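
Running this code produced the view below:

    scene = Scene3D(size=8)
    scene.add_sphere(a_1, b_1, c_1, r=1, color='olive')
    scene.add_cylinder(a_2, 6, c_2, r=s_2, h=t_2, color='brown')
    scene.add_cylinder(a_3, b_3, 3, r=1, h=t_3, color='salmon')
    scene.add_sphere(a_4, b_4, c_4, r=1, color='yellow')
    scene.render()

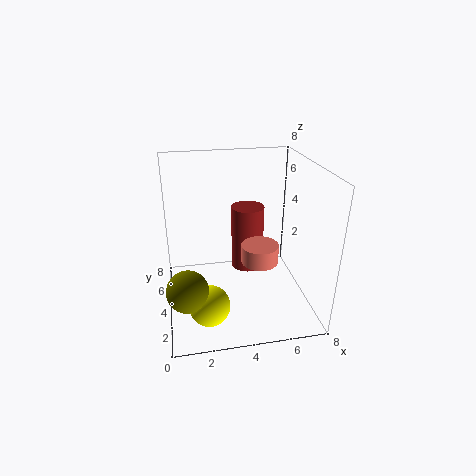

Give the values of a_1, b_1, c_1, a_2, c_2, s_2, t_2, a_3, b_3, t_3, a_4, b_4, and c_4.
a_1 = 1, b_1 = 1, c_1 = 3, a_2 = 5, c_2 = 1, s_2 = 1, t_2 = 4, a_3 = 5, b_3 = 3, t_3 = 1, a_4 = 2, b_4 = 1, c_4 = 2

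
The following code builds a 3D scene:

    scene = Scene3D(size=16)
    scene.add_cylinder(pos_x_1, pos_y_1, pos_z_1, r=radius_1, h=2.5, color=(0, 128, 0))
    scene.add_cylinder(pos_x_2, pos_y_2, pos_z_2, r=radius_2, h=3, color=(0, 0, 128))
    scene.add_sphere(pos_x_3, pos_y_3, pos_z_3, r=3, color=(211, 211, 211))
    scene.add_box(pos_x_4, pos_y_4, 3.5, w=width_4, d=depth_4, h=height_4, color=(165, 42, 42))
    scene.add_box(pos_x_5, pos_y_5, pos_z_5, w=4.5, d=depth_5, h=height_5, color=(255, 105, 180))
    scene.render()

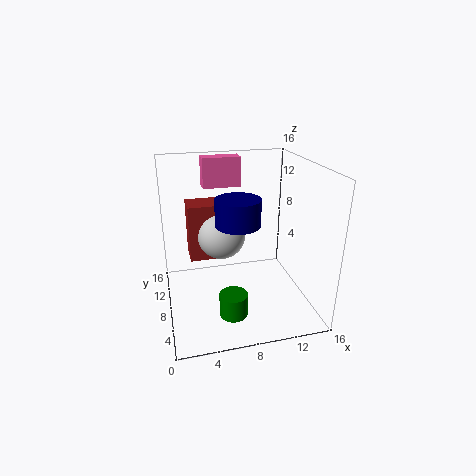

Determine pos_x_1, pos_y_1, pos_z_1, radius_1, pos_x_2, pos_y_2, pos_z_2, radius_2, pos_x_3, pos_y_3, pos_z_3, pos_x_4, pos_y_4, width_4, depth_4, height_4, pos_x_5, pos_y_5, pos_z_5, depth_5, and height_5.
pos_x_1 = 6.5, pos_y_1 = 4, pos_z_1 = 1, radius_1 = 1.5, pos_x_2 = 8, pos_y_2 = 8, pos_z_2 = 9.5, radius_2 = 2.5, pos_x_3 = 7, pos_y_3 = 12.5, pos_z_3 = 6.5, pos_x_4 = 3, pos_y_4 = 12, width_4 = 5, depth_4 = 3.5, height_4 = 7, pos_x_5 = 5, pos_y_5 = 12.5, pos_z_5 = 12.5, depth_5 = 2, height_5 = 3.5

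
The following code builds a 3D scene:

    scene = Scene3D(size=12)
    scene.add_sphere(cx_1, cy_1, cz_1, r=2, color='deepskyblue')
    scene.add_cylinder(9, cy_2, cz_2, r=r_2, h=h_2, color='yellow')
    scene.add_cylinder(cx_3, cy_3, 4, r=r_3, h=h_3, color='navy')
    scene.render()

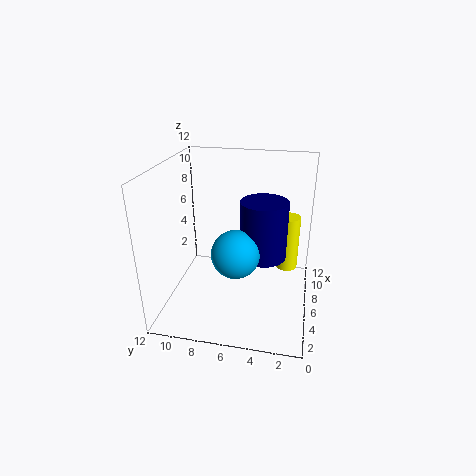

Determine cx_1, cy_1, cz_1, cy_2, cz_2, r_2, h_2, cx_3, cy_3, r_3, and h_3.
cx_1 = 5; cy_1 = 6; cz_1 = 5; cy_2 = 2; cz_2 = 2; r_2 = 1; h_2 = 5; cx_3 = 7; cy_3 = 4; r_3 = 2; h_3 = 5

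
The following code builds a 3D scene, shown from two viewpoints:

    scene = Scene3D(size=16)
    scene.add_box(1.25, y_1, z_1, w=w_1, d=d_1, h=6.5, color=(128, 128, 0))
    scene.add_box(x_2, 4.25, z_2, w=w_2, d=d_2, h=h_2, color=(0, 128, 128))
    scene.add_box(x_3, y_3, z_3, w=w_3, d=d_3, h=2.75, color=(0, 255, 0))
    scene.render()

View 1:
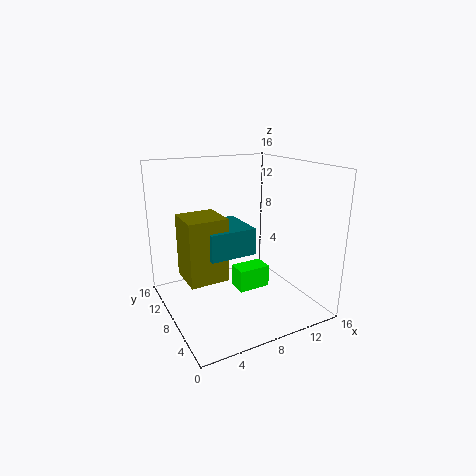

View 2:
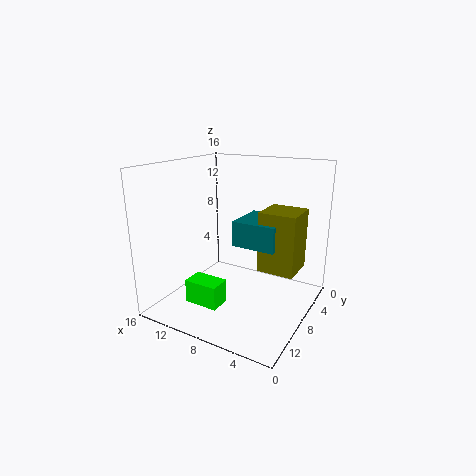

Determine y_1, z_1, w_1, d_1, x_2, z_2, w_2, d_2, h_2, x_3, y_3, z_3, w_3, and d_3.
y_1 = 4.75; z_1 = 5; w_1 = 4; d_1 = 4; x_2 = 3.25; z_2 = 7.5; w_2 = 4.75; d_2 = 5; h_2 = 2.75; x_3 = 9; y_3 = 9; z_3 = 0.25; w_3 = 4; d_3 = 2.5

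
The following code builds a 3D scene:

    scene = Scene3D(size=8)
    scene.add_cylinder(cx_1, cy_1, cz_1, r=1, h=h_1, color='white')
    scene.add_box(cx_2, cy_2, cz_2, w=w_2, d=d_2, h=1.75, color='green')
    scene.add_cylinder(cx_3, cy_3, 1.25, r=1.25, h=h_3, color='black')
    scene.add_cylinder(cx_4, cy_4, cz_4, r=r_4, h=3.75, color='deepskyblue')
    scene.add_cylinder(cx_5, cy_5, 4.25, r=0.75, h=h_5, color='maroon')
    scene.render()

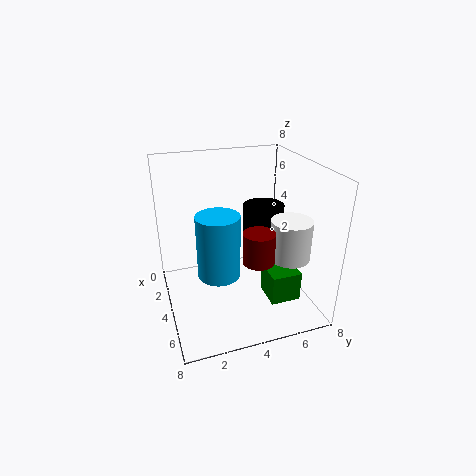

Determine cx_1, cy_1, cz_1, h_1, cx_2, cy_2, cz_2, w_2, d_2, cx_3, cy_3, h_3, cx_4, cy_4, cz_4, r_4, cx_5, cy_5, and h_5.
cx_1 = 6.75, cy_1 = 5.75, cz_1 = 4, h_1 = 2, cx_2 = 4, cy_2 = 5.5, cz_2 = 0.25, w_2 = 1.75, d_2 = 1.75, cx_3 = 2.25, cy_3 = 6.25, h_3 = 3.75, cx_4 = 3.5, cy_4 = 3, cz_4 = 1.5, r_4 = 1.25, cx_5 = 7, cy_5 = 4, h_5 = 1.5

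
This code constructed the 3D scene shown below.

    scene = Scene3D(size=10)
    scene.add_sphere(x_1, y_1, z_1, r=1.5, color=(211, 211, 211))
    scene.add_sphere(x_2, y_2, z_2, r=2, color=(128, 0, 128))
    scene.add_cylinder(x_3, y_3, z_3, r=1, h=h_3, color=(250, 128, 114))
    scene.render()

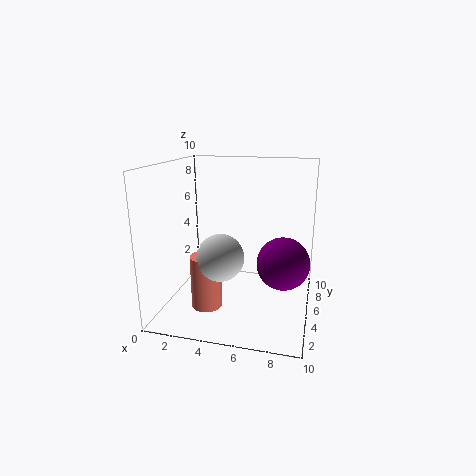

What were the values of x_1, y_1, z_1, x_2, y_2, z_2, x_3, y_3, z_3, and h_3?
x_1 = 4.5; y_1 = 2.5; z_1 = 4.5; x_2 = 8; y_2 = 7; z_2 = 2.5; x_3 = 3.5; y_3 = 2.5; z_3 = 1; h_3 = 3.5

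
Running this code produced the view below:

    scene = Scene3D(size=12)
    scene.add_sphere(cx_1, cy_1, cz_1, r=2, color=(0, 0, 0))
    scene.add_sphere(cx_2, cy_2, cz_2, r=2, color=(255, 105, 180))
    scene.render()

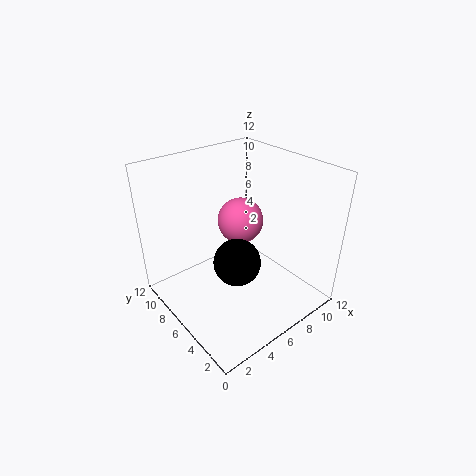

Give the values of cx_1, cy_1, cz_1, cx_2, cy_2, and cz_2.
cx_1 = 5.5
cy_1 = 5.5
cz_1 = 4
cx_2 = 7.5
cy_2 = 7.5
cz_2 = 6.5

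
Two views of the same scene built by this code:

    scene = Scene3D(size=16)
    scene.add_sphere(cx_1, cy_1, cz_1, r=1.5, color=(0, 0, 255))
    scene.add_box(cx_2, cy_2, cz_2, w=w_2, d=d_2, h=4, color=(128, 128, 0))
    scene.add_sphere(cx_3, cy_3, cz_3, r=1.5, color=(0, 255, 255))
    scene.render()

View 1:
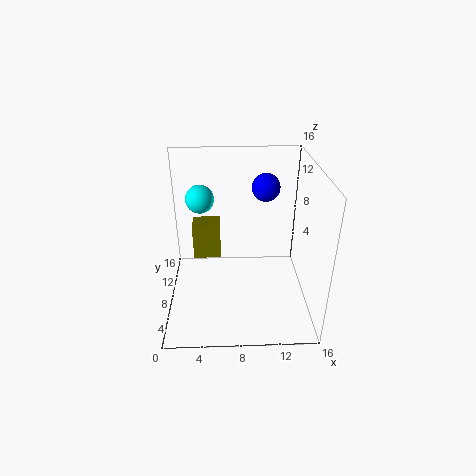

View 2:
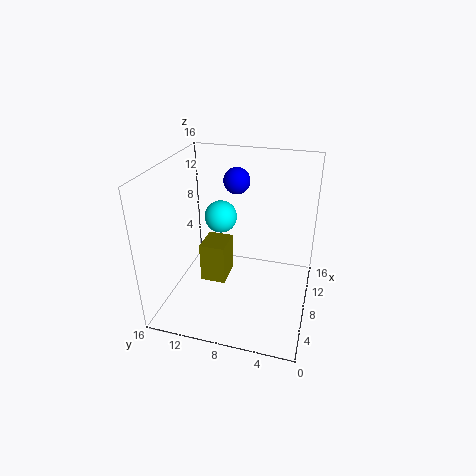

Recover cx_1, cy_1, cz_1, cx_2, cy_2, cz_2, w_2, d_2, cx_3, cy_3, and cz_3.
cx_1 = 11
cy_1 = 9
cz_1 = 13.5
cx_2 = 3
cy_2 = 8
cz_2 = 5.5
w_2 = 3
d_2 = 2.5
cx_3 = 4
cy_3 = 8.5
cz_3 = 12.5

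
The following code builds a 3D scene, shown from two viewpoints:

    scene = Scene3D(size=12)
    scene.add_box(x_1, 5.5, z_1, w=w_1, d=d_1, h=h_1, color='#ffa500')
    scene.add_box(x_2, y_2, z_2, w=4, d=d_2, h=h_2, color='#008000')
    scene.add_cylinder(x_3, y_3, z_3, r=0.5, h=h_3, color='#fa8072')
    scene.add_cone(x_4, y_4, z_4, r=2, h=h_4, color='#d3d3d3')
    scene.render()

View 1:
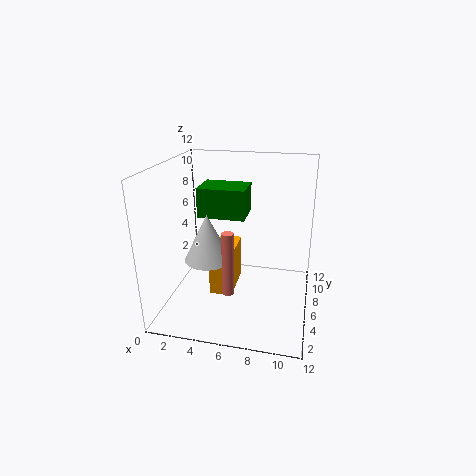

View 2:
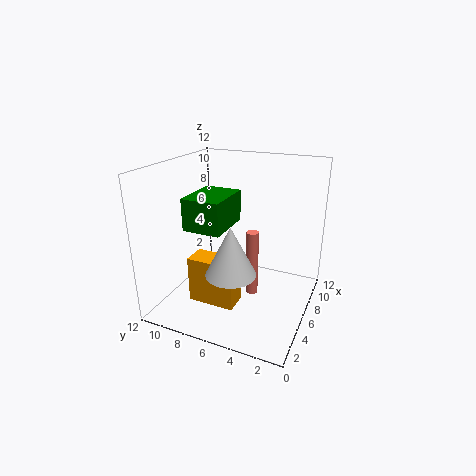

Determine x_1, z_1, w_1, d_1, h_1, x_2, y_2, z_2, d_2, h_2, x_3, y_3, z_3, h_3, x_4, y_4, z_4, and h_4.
x_1 = 3.5, z_1 = 0.5, w_1 = 2, d_1 = 4, h_1 = 4, x_2 = 2.5, y_2 = 6, z_2 = 7.5, d_2 = 3, h_2 = 2.5, x_3 = 5.5, y_3 = 4.5, z_3 = 1.5, h_3 = 5.5, x_4 = 3.5, y_4 = 5.5, z_4 = 4, h_4 = 4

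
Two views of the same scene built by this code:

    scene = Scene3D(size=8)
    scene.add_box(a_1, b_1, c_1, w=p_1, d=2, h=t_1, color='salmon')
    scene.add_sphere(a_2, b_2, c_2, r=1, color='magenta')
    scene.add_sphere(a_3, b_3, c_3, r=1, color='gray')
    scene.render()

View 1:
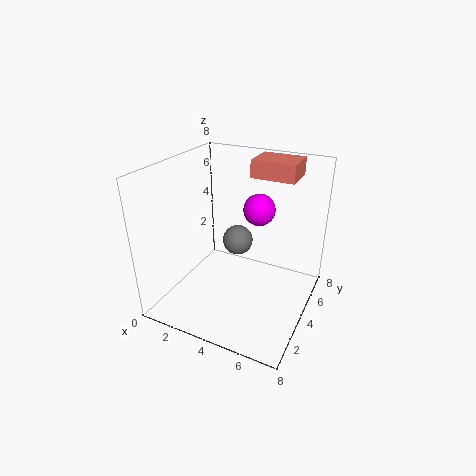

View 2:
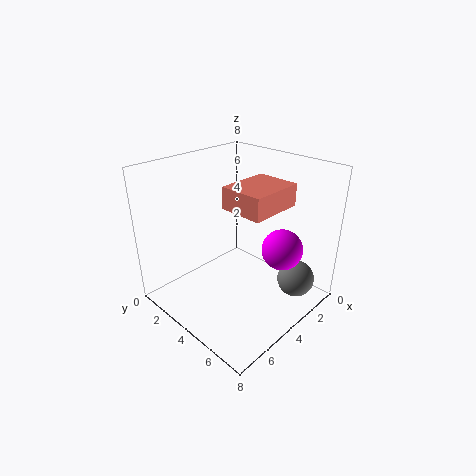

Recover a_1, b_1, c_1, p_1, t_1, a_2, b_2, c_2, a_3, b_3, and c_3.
a_1 = 4; b_1 = 5.5; c_1 = 7; p_1 = 2.5; t_1 = 1; a_2 = 4; b_2 = 7; c_2 = 4.5; a_3 = 2.5; b_3 = 7; c_3 = 2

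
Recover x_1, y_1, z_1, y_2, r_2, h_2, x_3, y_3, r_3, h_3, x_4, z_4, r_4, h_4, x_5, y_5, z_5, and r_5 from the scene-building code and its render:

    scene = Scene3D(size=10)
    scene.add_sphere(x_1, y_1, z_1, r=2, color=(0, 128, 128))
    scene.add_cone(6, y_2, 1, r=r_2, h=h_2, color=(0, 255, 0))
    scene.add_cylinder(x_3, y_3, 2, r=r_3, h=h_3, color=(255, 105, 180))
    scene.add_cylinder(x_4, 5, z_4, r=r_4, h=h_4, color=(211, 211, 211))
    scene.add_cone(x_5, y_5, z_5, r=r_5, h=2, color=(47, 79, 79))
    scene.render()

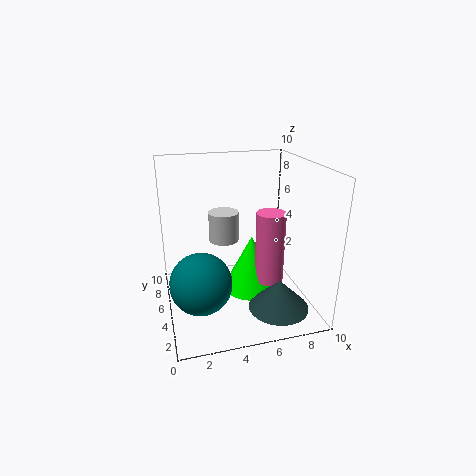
x_1 = 2, y_1 = 3, z_1 = 3, y_2 = 5, r_2 = 2, h_2 = 4, x_3 = 7, y_3 = 4, r_3 = 1, h_3 = 5, x_4 = 4, z_4 = 5, r_4 = 1, h_4 = 2, x_5 = 7, y_5 = 2, z_5 = 1, r_5 = 2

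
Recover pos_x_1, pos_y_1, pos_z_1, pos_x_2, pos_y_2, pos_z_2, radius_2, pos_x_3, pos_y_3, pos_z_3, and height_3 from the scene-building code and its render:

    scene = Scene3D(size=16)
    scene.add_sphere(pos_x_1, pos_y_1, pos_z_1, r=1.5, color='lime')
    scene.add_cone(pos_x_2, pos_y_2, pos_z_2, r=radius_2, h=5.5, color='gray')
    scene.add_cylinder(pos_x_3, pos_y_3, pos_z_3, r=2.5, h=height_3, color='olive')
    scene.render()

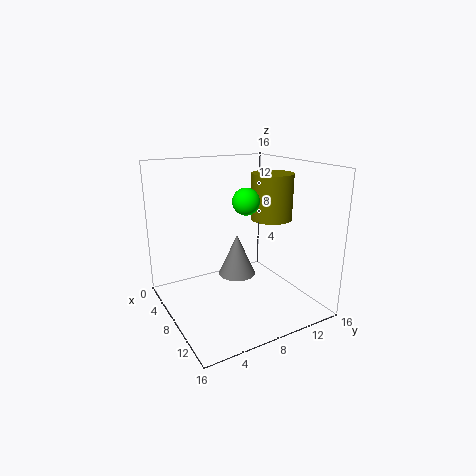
pos_x_1 = 8
pos_y_1 = 9
pos_z_1 = 12
pos_x_2 = 2.5
pos_y_2 = 11
pos_z_2 = 0.5
radius_2 = 2.5
pos_x_3 = 6.5
pos_y_3 = 13.5
pos_z_3 = 9
height_3 = 5.5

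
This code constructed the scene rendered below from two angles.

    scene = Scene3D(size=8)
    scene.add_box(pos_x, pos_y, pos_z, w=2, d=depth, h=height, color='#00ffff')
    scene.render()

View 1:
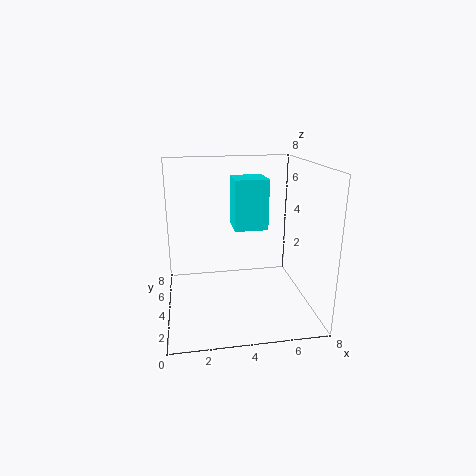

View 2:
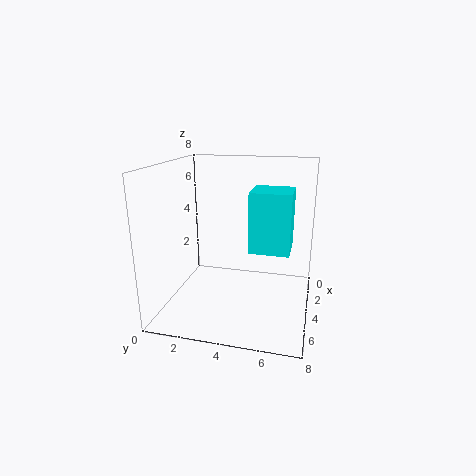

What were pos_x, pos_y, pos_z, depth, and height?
pos_x = 4, pos_y = 5, pos_z = 4, depth = 2, height = 3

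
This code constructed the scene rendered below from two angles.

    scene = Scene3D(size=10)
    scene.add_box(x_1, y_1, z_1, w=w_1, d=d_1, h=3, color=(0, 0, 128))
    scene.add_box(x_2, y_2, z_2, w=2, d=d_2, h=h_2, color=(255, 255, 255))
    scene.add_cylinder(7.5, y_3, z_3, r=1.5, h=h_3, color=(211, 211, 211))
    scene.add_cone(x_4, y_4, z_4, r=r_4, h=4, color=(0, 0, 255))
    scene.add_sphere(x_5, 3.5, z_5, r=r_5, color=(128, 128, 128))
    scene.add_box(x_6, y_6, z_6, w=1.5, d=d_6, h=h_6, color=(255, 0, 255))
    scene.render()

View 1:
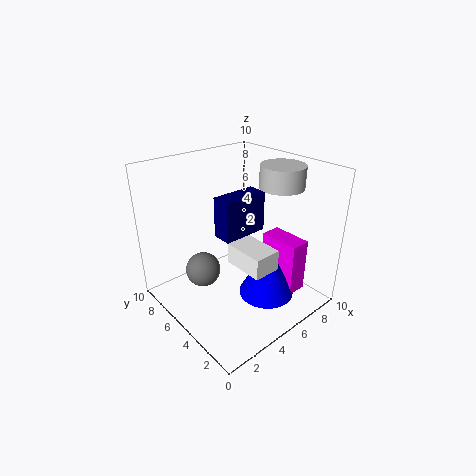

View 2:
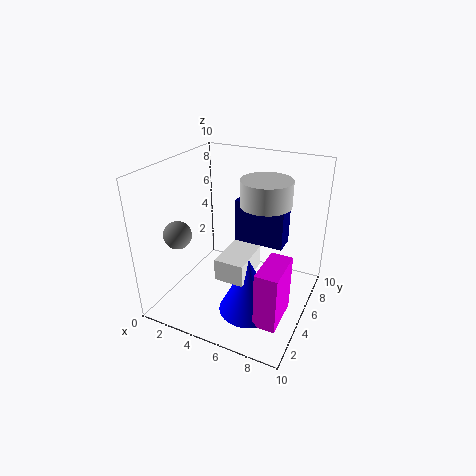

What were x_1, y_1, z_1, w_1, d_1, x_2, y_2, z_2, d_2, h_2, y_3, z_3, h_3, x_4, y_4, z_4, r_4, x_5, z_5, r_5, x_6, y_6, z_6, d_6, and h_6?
x_1 = 4.5; y_1 = 5.5; z_1 = 4.5; w_1 = 3.5; d_1 = 1.5; x_2 = 4.5; y_2 = 2.5; z_2 = 3; d_2 = 3; h_2 = 1.5; y_3 = 3.5; z_3 = 8.5; h_3 = 1.5; x_4 = 6.5; y_4 = 3.5; z_4 = 0.5; r_4 = 2; x_5 = 1; z_5 = 5; r_5 = 1; x_6 = 7.5; y_6 = 2; z_6 = 0.5; d_6 = 3; h_6 = 4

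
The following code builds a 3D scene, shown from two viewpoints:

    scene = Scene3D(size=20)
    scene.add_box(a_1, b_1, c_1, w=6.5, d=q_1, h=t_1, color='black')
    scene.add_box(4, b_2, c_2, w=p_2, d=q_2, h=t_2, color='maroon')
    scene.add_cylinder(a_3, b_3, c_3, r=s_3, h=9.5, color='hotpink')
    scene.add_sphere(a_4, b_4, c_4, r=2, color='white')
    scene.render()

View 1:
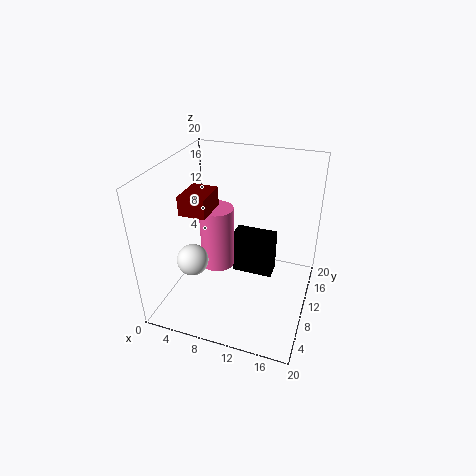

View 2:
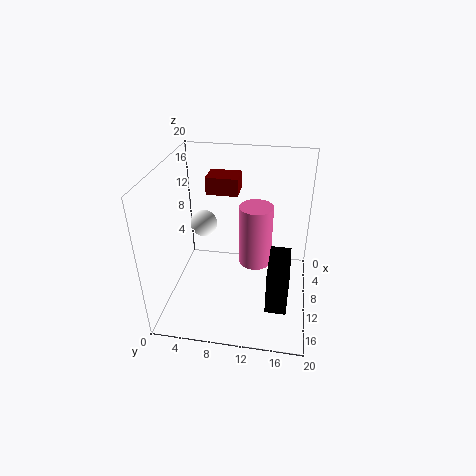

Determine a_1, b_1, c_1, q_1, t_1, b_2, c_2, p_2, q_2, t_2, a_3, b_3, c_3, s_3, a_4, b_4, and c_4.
a_1 = 7.5; b_1 = 14.5; c_1 = 0.5; q_1 = 3; t_1 = 7; b_2 = 5; c_2 = 15; p_2 = 3.5; q_2 = 4.5; t_2 = 2.5; a_3 = 6; b_3 = 12; c_3 = 3.5; s_3 = 2.5; a_4 = 6; b_4 = 4; c_4 = 9.5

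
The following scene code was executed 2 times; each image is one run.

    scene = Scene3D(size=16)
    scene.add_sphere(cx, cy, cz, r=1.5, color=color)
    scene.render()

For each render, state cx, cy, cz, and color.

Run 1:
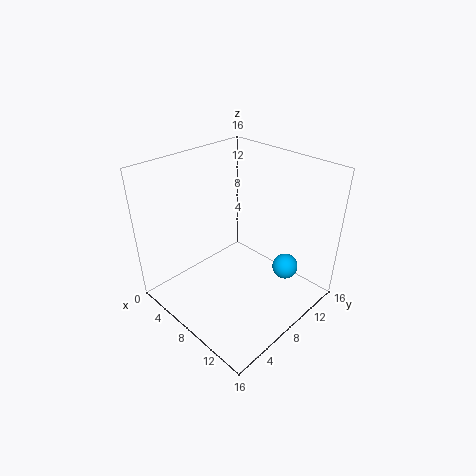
cx = 11.5; cy = 12.5; cz = 3.5; color = 'deepskyblue'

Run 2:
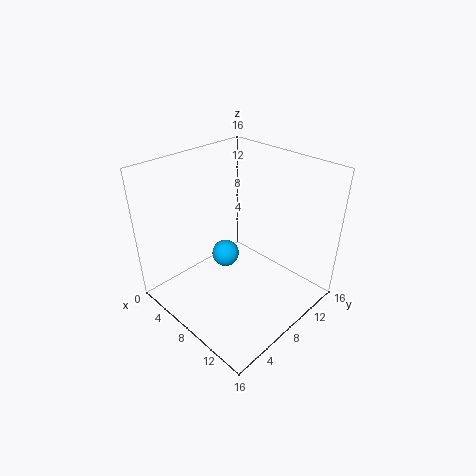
cx = 7; cy = 7; cz = 6; color = 'deepskyblue'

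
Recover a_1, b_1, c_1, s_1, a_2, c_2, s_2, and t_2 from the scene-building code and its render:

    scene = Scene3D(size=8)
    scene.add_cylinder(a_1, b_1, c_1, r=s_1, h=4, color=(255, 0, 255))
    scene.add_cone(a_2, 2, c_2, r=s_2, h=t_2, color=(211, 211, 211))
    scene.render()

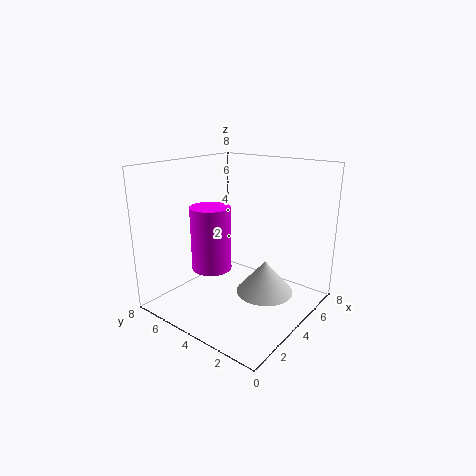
a_1 = 4.5; b_1 = 6.5; c_1 = 1.25; s_1 = 1.25; a_2 = 3.75; c_2 = 1.5; s_2 = 1.5; t_2 = 1.75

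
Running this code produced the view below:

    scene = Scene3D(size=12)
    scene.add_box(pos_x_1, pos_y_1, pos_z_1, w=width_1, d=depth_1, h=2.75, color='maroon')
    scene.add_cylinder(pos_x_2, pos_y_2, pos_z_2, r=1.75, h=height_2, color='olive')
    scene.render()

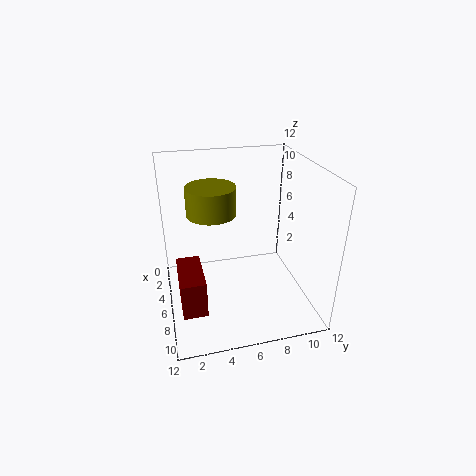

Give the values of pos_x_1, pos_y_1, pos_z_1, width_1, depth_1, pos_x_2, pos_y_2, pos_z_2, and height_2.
pos_x_1 = 7.5, pos_y_1 = 0.75, pos_z_1 = 3, width_1 = 3.75, depth_1 = 1.75, pos_x_2 = 8.25, pos_y_2 = 3.5, pos_z_2 = 9.5, height_2 = 2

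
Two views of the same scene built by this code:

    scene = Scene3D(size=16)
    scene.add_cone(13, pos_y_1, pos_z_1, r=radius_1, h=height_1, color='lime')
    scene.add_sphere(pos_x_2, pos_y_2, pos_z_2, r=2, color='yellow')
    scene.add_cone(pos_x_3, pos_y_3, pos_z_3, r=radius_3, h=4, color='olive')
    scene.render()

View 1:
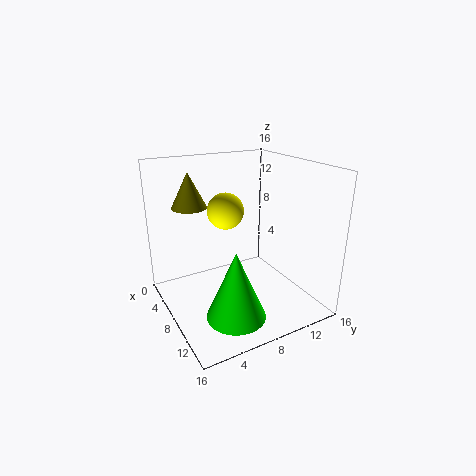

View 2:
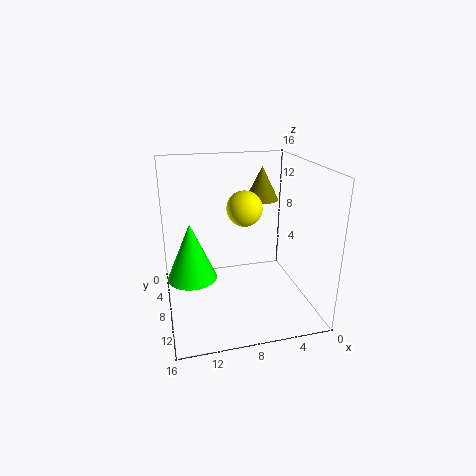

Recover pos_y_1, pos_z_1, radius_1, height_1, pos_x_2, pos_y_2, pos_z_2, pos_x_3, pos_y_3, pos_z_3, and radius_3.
pos_y_1 = 5
pos_z_1 = 2
radius_1 = 3
height_1 = 7
pos_x_2 = 7
pos_y_2 = 7
pos_z_2 = 11
pos_x_3 = 4
pos_y_3 = 4
pos_z_3 = 11
radius_3 = 2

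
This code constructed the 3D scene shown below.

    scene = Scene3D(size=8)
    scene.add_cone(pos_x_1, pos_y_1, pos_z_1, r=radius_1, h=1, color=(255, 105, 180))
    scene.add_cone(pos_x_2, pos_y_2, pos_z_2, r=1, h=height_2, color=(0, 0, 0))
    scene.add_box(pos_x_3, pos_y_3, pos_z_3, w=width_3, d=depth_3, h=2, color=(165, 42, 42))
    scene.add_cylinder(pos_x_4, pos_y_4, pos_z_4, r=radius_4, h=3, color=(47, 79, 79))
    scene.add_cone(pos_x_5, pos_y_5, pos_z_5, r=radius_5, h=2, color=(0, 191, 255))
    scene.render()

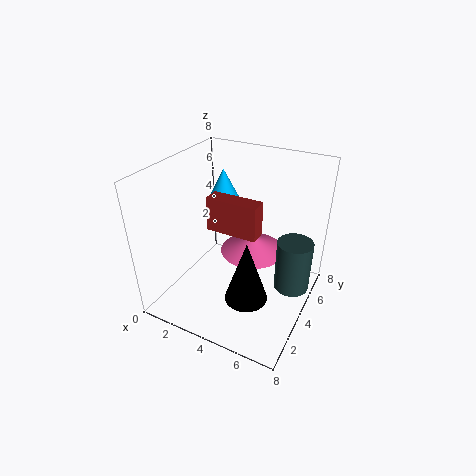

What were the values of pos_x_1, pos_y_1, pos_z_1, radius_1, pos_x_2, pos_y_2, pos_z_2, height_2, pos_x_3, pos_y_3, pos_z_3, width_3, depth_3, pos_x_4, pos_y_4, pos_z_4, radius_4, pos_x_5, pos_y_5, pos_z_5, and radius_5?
pos_x_1 = 4, pos_y_1 = 6, pos_z_1 = 2, radius_1 = 2, pos_x_2 = 6, pos_y_2 = 1, pos_z_2 = 3, height_2 = 3, pos_x_3 = 2, pos_y_3 = 4, pos_z_3 = 4, width_3 = 3, depth_3 = 1, pos_x_4 = 7, pos_y_4 = 5, pos_z_4 = 1, radius_4 = 1, pos_x_5 = 2, pos_y_5 = 6, pos_z_5 = 5, radius_5 = 1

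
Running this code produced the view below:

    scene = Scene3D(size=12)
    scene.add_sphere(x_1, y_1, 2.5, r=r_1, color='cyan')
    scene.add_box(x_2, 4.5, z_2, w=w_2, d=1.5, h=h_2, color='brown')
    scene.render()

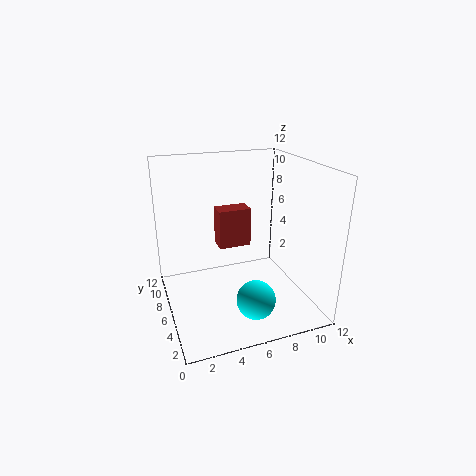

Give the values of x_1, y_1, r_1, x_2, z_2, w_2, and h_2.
x_1 = 6
y_1 = 2
r_1 = 1.5
x_2 = 4
z_2 = 6
w_2 = 2.5
h_2 = 3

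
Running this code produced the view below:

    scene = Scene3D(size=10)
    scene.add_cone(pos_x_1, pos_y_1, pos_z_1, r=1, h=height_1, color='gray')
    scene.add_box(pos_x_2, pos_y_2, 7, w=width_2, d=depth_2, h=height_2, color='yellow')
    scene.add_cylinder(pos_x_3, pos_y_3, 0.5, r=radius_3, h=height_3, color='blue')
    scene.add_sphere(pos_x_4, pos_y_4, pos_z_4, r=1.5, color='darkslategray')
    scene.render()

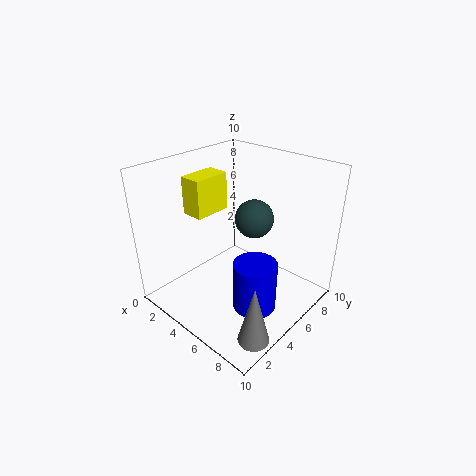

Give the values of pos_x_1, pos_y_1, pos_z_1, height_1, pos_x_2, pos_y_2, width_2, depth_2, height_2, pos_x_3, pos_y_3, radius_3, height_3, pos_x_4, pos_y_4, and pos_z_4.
pos_x_1 = 9, pos_y_1 = 2, pos_z_1 = 0.5, height_1 = 4, pos_x_2 = 2.5, pos_y_2 = 2.5, width_2 = 1.5, depth_2 = 2.5, height_2 = 2.5, pos_x_3 = 7, pos_y_3 = 4.5, radius_3 = 1.5, height_3 = 3.5, pos_x_4 = 4, pos_y_4 = 8, pos_z_4 = 5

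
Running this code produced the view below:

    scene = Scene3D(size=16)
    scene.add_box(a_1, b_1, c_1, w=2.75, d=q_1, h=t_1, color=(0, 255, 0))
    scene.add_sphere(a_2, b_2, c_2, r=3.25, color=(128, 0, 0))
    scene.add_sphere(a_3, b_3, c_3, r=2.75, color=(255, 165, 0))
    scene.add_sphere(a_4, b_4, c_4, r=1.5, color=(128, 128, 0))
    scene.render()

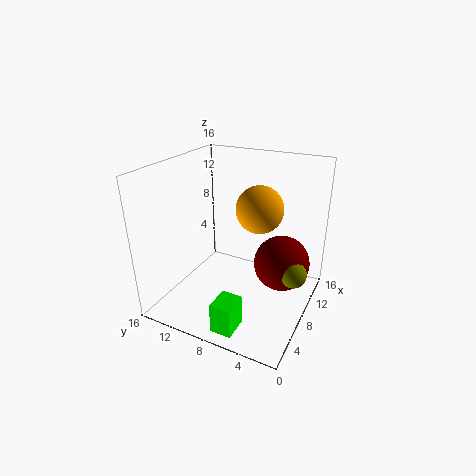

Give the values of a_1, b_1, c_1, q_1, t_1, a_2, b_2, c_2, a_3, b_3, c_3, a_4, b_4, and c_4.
a_1 = 0.75
b_1 = 5.25
c_1 = 0.75
q_1 = 2.25
t_1 = 3.25
a_2 = 11
b_2 = 3.75
c_2 = 4.25
a_3 = 11
b_3 = 6.75
c_3 = 10.5
a_4 = 9.25
b_4 = 1.75
c_4 = 4.25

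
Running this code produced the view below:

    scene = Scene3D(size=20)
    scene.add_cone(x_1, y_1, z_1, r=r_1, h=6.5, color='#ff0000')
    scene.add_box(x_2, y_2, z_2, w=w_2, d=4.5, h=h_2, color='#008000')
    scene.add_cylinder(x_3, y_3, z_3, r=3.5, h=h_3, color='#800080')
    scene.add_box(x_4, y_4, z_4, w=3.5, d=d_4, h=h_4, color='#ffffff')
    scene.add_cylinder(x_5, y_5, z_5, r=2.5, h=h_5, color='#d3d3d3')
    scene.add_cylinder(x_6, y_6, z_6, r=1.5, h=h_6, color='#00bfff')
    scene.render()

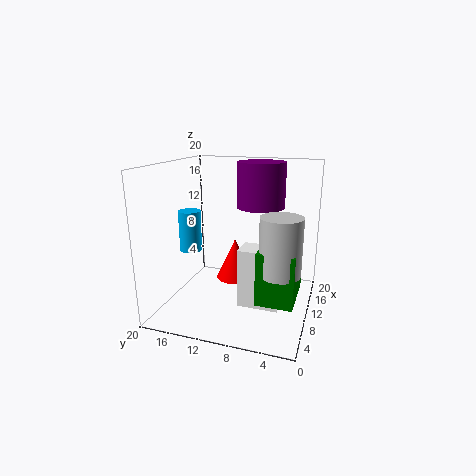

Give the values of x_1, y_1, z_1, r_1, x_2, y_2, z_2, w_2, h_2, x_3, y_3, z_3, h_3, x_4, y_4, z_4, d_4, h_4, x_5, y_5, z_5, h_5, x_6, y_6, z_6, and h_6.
x_1 = 16, y_1 = 12.5, z_1 = 1, r_1 = 3, x_2 = 2.5, y_2 = 1, z_2 = 4.5, w_2 = 7, h_2 = 6.5, x_3 = 14.5, y_3 = 8, z_3 = 13.5, h_3 = 6.5, x_4 = 6.5, y_4 = 3.5, z_4 = 1.5, d_4 = 5.5, h_4 = 8, x_5 = 4.5, y_5 = 3, z_5 = 8, h_5 = 7, x_6 = 7.5, y_6 = 16, z_6 = 8.5, h_6 = 5.5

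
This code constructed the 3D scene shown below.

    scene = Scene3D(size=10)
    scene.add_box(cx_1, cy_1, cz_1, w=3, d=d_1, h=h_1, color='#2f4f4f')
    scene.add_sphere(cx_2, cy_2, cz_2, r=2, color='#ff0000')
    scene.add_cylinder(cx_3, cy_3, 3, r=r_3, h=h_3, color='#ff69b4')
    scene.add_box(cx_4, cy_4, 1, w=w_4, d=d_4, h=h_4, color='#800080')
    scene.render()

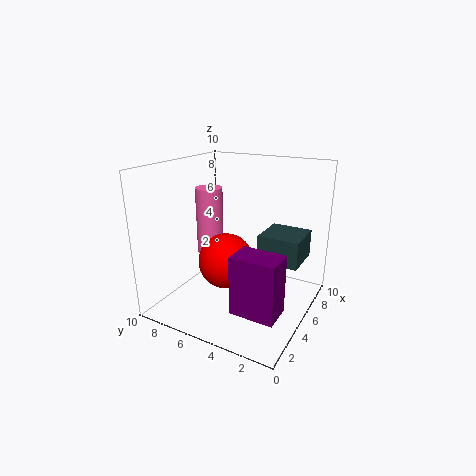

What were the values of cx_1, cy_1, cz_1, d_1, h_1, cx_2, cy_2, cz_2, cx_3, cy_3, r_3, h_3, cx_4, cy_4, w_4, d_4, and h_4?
cx_1 = 6, cy_1 = 1, cz_1 = 3, d_1 = 3, h_1 = 2, cx_2 = 5, cy_2 = 6, cz_2 = 3, cx_3 = 6, cy_3 = 8, r_3 = 1, h_3 = 5, cx_4 = 2, cy_4 = 1, w_4 = 2, d_4 = 3, h_4 = 4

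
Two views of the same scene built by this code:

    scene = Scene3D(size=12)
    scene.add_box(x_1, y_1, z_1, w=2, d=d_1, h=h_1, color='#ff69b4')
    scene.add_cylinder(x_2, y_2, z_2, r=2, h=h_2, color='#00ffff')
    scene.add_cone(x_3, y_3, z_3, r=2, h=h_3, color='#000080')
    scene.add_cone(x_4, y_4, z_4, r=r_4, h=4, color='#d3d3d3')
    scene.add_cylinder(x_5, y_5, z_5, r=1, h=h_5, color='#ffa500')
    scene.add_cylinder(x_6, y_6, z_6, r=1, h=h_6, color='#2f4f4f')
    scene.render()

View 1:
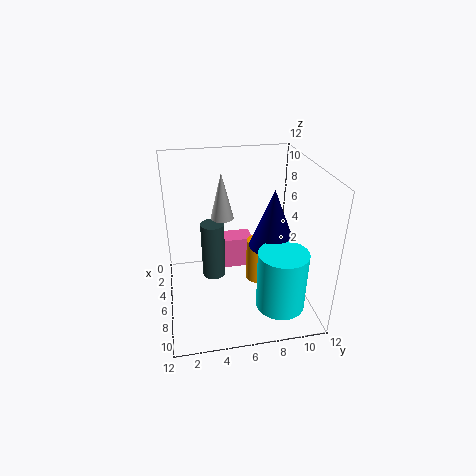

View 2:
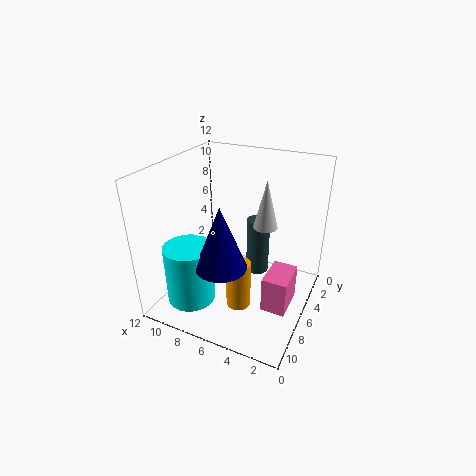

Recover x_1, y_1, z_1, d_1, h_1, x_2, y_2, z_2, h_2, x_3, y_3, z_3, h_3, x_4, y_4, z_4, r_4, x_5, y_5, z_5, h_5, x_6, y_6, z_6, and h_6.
x_1 = 1, y_1 = 5, z_1 = 1, d_1 = 3, h_1 = 3, x_2 = 9, y_2 = 9, z_2 = 1, h_2 = 5, x_3 = 6, y_3 = 9, z_3 = 5, h_3 = 5, x_4 = 4, y_4 = 5, z_4 = 7, r_4 = 1, x_5 = 5, y_5 = 8, z_5 = 1, h_5 = 4, x_6 = 5, y_6 = 4, z_6 = 2, h_6 = 5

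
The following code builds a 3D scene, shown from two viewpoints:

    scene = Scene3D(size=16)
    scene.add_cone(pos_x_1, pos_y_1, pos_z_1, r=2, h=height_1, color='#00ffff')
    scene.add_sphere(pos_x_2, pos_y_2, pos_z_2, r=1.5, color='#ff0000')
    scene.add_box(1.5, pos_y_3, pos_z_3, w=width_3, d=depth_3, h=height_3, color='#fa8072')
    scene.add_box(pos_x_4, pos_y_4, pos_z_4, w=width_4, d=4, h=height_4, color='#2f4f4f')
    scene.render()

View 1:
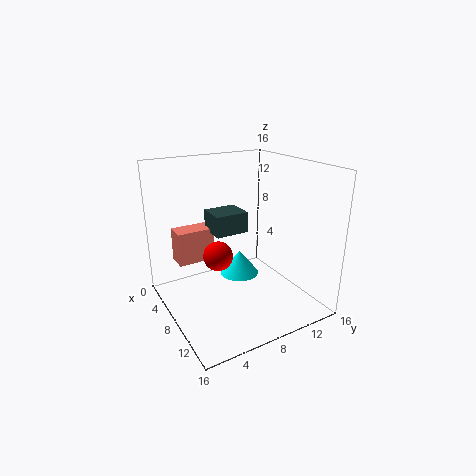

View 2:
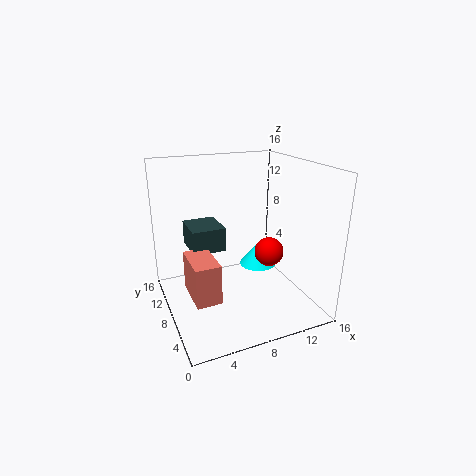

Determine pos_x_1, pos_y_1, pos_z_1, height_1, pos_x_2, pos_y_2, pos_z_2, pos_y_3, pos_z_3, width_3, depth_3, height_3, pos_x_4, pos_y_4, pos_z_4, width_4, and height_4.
pos_x_1 = 10
pos_y_1 = 7
pos_z_1 = 5
height_1 = 2.5
pos_x_2 = 10
pos_y_2 = 4.5
pos_z_2 = 7.5
pos_y_3 = 2.5
pos_z_3 = 4
width_3 = 2.5
depth_3 = 4.5
height_3 = 4
pos_x_4 = 2.5
pos_y_4 = 6.5
pos_z_4 = 7.5
width_4 = 3.5
height_4 = 2.5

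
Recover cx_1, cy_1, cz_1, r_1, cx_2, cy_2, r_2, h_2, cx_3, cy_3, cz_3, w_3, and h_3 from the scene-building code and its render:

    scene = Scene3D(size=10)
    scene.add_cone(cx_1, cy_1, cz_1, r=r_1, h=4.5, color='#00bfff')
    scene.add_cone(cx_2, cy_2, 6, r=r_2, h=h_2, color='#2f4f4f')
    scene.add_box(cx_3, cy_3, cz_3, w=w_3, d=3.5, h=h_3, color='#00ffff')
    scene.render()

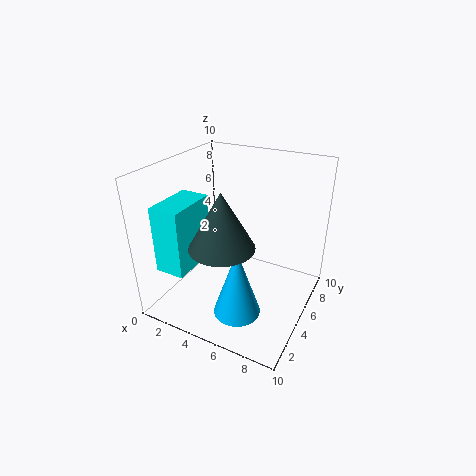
cx_1 = 6.5, cy_1 = 2, cz_1 = 1.5, r_1 = 1.5, cx_2 = 5.5, cy_2 = 2, r_2 = 2, h_2 = 3.5, cx_3 = 1, cy_3 = 1, cz_3 = 3.5, w_3 = 2, h_3 = 4.5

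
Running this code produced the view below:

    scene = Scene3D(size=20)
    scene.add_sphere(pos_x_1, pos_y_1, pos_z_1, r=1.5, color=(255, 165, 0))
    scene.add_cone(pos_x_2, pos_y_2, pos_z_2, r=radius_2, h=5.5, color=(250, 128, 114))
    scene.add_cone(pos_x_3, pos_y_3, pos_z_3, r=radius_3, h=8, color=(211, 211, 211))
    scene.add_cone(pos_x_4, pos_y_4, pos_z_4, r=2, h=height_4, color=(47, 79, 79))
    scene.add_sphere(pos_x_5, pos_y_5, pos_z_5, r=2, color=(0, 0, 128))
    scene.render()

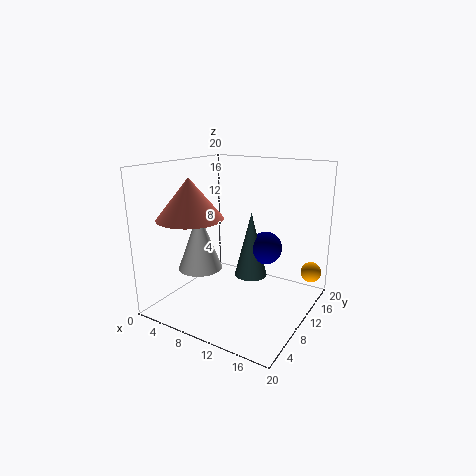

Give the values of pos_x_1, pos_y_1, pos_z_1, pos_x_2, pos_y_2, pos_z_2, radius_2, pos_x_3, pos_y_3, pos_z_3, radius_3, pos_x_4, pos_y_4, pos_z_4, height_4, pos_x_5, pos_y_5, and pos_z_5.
pos_x_1 = 18.5
pos_y_1 = 17
pos_z_1 = 4
pos_x_2 = 5
pos_y_2 = 6
pos_z_2 = 13
radius_2 = 4.5
pos_x_3 = 6
pos_y_3 = 6.5
pos_z_3 = 6
radius_3 = 3
pos_x_4 = 14
pos_y_4 = 6.5
pos_z_4 = 7
height_4 = 8
pos_x_5 = 15.5
pos_y_5 = 7.5
pos_z_5 = 10.5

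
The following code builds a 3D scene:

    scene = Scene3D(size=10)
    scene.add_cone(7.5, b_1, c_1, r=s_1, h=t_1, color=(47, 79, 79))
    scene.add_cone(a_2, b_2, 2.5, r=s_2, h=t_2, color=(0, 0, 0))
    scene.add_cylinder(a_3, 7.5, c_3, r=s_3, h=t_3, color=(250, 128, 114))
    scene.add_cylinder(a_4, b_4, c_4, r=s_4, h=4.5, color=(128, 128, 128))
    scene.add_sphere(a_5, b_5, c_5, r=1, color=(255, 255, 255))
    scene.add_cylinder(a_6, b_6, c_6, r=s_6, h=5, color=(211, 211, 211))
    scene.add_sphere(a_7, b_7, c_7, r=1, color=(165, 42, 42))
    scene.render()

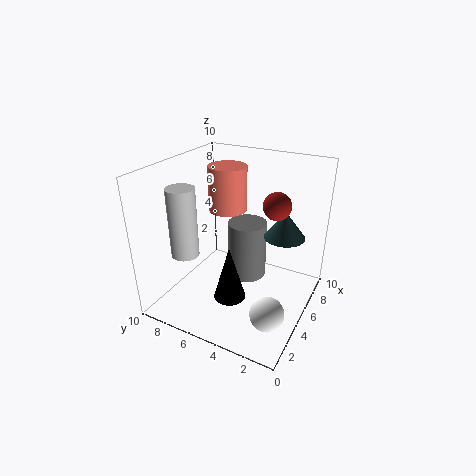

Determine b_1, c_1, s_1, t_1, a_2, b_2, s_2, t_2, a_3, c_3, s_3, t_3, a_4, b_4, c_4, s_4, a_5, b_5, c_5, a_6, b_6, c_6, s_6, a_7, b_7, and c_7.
b_1 = 2.5; c_1 = 4.5; s_1 = 1.5; t_1 = 2; a_2 = 2; b_2 = 4; s_2 = 1; t_2 = 3.5; a_3 = 8; c_3 = 5.5; s_3 = 1.5; t_3 = 3.5; a_4 = 7.5; b_4 = 5.5; c_4 = 0.5; s_4 = 1.5; a_5 = 1; b_5 = 1; c_5 = 3; a_6 = 3.5; b_6 = 8.5; c_6 = 3.5; s_6 = 1; a_7 = 7; b_7 = 3; c_7 = 7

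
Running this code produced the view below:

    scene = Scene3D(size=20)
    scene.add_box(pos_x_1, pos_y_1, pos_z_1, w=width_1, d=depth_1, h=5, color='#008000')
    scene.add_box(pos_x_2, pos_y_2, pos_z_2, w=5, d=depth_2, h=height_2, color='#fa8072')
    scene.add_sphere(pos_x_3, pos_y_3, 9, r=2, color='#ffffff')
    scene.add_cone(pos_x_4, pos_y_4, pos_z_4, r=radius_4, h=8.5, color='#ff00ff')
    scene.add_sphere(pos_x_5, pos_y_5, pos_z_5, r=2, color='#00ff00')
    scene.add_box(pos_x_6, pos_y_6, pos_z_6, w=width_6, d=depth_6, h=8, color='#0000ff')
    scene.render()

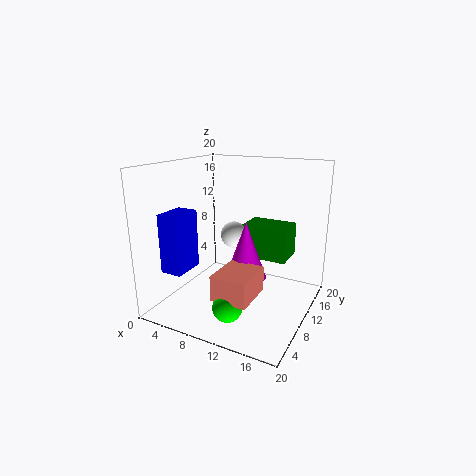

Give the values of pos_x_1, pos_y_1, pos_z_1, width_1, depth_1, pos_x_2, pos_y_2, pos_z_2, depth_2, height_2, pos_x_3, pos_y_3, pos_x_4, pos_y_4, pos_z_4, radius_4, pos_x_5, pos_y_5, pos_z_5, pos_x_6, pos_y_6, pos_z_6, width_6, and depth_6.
pos_x_1 = 8.5; pos_y_1 = 14; pos_z_1 = 5.5; width_1 = 7; depth_1 = 5; pos_x_2 = 9; pos_y_2 = 4; pos_z_2 = 3; depth_2 = 6; height_2 = 3.5; pos_x_3 = 7.5; pos_y_3 = 13.5; pos_x_4 = 10.5; pos_y_4 = 11.5; pos_z_4 = 3.5; radius_4 = 3; pos_x_5 = 11; pos_y_5 = 5; pos_z_5 = 2; pos_x_6 = 2; pos_y_6 = 3; pos_z_6 = 6; width_6 = 3; depth_6 = 4.5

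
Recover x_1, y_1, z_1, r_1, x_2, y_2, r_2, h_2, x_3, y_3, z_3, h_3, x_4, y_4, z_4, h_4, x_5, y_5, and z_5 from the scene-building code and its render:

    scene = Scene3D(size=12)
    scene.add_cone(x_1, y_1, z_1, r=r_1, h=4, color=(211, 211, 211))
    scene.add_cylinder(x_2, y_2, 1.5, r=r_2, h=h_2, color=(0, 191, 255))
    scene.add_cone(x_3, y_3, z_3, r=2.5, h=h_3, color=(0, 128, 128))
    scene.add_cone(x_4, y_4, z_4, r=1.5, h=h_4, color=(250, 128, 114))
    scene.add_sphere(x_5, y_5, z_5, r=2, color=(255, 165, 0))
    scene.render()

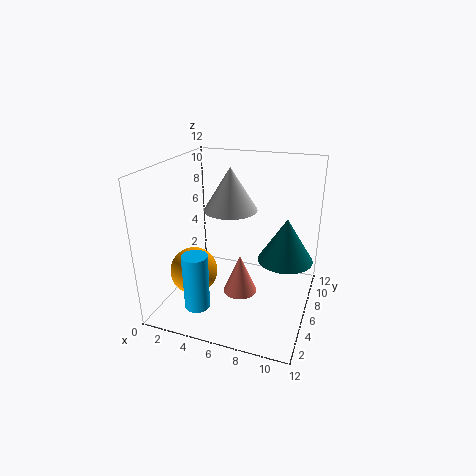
x_1 = 4
y_1 = 9.5
z_1 = 7
r_1 = 2.5
x_2 = 4
y_2 = 2
r_2 = 1
h_2 = 4.5
x_3 = 9.5
y_3 = 9
z_3 = 3
h_3 = 4
x_4 = 6
y_4 = 6.5
z_4 = 0.5
h_4 = 3.5
x_5 = 2.5
y_5 = 4.5
z_5 = 3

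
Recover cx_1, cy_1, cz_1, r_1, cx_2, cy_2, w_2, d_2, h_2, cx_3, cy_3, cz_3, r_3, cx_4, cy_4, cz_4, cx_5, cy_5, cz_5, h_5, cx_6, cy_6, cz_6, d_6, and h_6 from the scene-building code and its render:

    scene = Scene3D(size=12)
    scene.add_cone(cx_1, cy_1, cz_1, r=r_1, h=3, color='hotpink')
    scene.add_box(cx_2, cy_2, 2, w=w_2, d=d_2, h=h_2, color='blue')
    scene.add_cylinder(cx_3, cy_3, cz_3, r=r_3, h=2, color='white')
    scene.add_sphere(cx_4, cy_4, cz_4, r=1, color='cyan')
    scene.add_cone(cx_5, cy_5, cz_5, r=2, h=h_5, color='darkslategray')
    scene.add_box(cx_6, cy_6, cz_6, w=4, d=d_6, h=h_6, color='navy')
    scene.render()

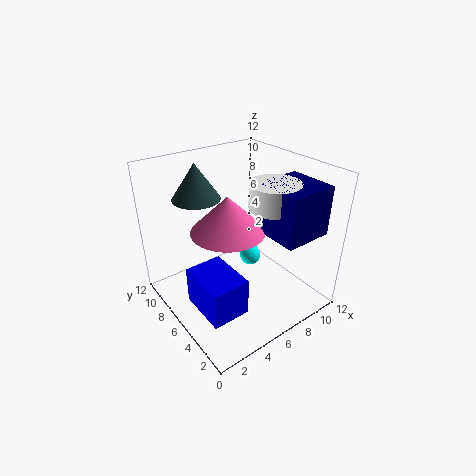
cx_1 = 5, cy_1 = 6, cz_1 = 7, r_1 = 3, cx_2 = 1, cy_2 = 2, w_2 = 3, d_2 = 4, h_2 = 3, cx_3 = 8, cy_3 = 4, cz_3 = 9, r_3 = 2, cx_4 = 9, cy_4 = 8, cz_4 = 2, cx_5 = 4, cy_5 = 9, cz_5 = 9, h_5 = 3, cx_6 = 7, cy_6 = 1, cz_6 = 7, d_6 = 4, h_6 = 4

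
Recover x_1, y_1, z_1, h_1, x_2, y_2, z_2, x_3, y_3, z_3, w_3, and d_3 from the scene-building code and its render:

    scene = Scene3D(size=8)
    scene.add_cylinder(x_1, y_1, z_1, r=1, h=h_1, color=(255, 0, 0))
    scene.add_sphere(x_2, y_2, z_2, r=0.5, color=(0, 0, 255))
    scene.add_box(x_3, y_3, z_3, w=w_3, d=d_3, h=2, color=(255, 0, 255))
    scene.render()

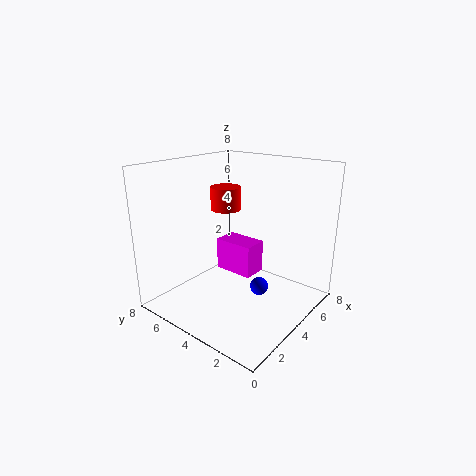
x_1 = 6.5, y_1 = 7, z_1 = 4.5, h_1 = 1.5, x_2 = 4, y_2 = 2.5, z_2 = 1.5, x_3 = 5, y_3 = 4, z_3 = 1, w_3 = 1.5, d_3 = 2.5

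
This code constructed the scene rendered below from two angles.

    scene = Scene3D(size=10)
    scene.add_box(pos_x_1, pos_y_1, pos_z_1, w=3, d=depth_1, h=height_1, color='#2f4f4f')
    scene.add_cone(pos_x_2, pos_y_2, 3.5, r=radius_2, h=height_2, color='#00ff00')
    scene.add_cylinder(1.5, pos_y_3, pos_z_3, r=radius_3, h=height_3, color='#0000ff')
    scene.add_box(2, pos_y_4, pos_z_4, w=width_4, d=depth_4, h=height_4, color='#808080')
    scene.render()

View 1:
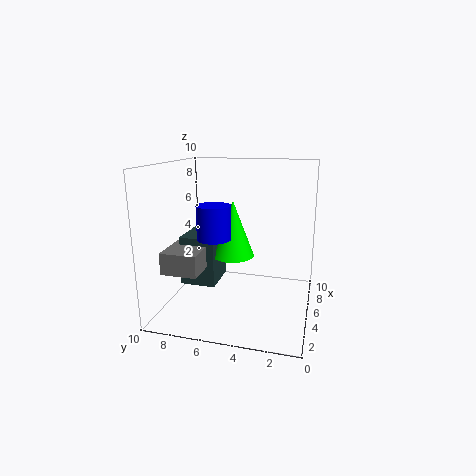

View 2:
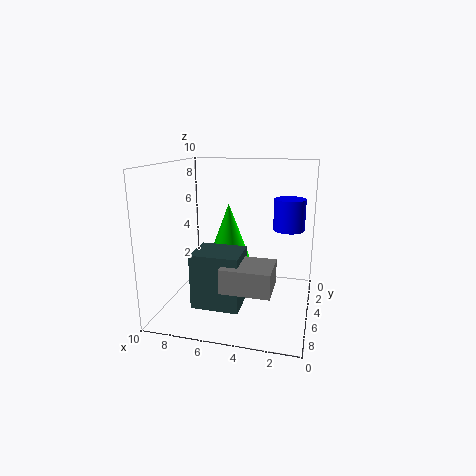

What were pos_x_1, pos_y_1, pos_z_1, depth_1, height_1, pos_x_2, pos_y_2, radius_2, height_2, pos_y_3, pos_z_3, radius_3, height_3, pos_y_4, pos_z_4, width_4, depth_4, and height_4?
pos_x_1 = 4
pos_y_1 = 6.5
pos_z_1 = 1.5
depth_1 = 2.5
height_1 = 3.5
pos_x_2 = 5.5
pos_y_2 = 5.5
radius_2 = 1.5
height_2 = 4
pos_y_3 = 5.5
pos_z_3 = 6
radius_3 = 1
height_3 = 2
pos_y_4 = 7
pos_z_4 = 3
width_4 = 3
depth_4 = 2.5
height_4 = 1.5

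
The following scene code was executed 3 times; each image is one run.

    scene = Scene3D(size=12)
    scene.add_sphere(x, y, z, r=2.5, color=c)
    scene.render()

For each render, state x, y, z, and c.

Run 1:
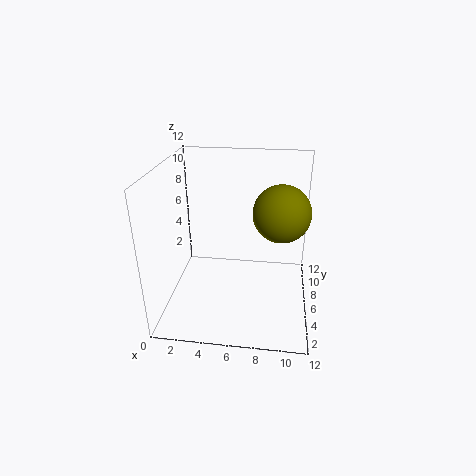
x = 9.5; y = 8; z = 7.5; c = 'olive'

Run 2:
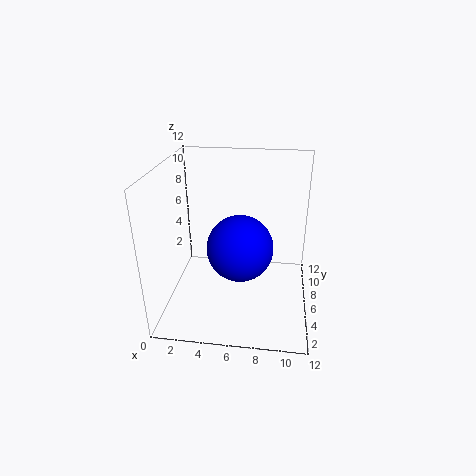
x = 6.5; y = 3.5; z = 6.5; c = 'blue'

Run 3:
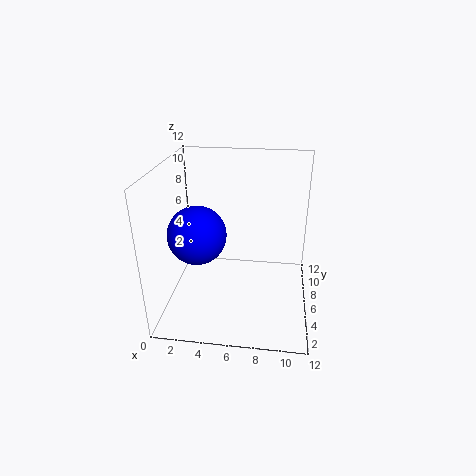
x = 2.5; y = 6; z = 6; c = 'blue'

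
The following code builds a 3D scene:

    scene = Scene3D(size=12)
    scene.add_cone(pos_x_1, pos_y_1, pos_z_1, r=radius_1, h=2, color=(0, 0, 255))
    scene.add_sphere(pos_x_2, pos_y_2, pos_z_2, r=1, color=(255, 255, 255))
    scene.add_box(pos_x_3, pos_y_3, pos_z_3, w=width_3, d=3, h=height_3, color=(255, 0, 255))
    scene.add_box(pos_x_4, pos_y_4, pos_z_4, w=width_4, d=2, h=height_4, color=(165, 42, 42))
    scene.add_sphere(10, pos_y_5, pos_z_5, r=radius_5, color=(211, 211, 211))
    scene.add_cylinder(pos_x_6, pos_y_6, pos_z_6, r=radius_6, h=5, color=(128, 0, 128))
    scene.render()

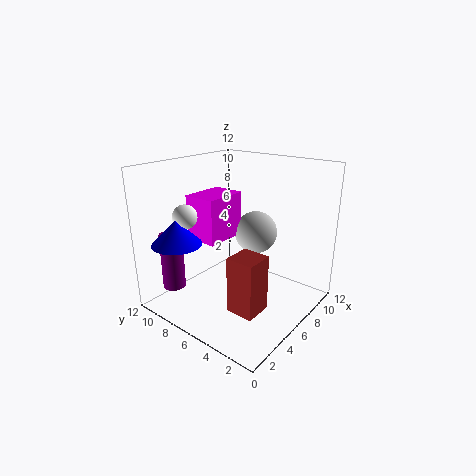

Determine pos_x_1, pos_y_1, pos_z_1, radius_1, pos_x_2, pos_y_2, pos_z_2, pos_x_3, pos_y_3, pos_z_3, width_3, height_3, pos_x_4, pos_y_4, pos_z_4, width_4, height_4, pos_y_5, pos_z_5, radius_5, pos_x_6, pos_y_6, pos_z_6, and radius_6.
pos_x_1 = 2; pos_y_1 = 9; pos_z_1 = 6; radius_1 = 2; pos_x_2 = 3; pos_y_2 = 9; pos_z_2 = 8; pos_x_3 = 5; pos_y_3 = 8; pos_z_3 = 5; width_3 = 4; height_3 = 4; pos_x_4 = 1; pos_y_4 = 1; pos_z_4 = 3; width_4 = 2; height_4 = 4; pos_y_5 = 7; pos_z_5 = 5; radius_5 = 2; pos_x_6 = 3; pos_y_6 = 11; pos_z_6 = 1; radius_6 = 1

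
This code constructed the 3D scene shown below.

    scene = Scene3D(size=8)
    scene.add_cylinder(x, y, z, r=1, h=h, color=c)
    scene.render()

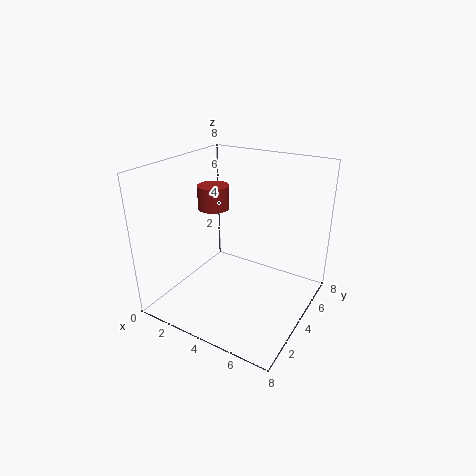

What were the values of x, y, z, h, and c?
x = 1
y = 6
z = 4.5
h = 1.5
c = 'brown'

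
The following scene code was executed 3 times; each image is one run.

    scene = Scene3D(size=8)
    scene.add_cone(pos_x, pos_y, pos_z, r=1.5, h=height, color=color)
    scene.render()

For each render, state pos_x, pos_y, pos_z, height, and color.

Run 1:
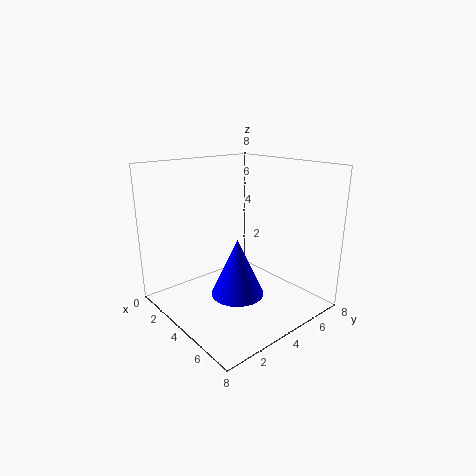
pos_x = 4.25, pos_y = 3.75, pos_z = 0.75, height = 3.25, color = 'blue'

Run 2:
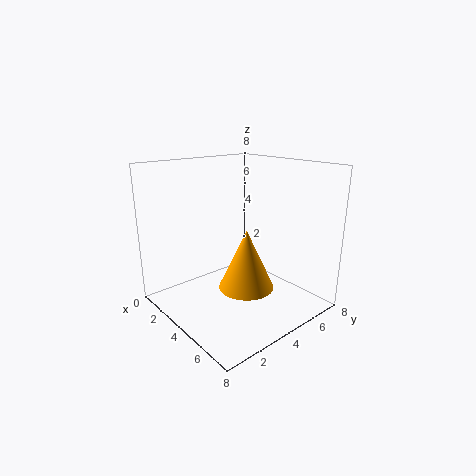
pos_x = 5, pos_y = 3.75, pos_z = 1.5, height = 3.25, color = 'orange'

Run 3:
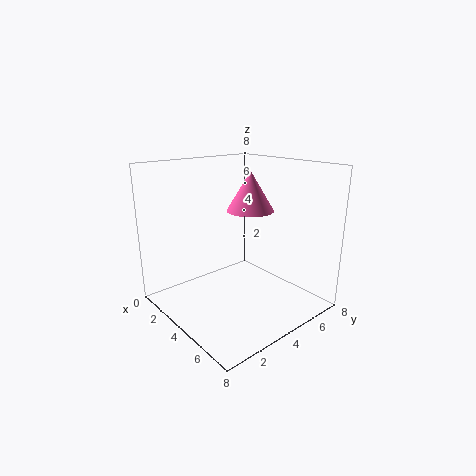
pos_x = 2.25, pos_y = 6.5, pos_z = 4.75, height = 2.5, color = 'hotpink'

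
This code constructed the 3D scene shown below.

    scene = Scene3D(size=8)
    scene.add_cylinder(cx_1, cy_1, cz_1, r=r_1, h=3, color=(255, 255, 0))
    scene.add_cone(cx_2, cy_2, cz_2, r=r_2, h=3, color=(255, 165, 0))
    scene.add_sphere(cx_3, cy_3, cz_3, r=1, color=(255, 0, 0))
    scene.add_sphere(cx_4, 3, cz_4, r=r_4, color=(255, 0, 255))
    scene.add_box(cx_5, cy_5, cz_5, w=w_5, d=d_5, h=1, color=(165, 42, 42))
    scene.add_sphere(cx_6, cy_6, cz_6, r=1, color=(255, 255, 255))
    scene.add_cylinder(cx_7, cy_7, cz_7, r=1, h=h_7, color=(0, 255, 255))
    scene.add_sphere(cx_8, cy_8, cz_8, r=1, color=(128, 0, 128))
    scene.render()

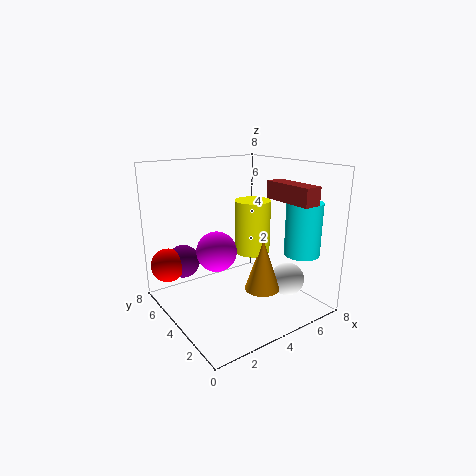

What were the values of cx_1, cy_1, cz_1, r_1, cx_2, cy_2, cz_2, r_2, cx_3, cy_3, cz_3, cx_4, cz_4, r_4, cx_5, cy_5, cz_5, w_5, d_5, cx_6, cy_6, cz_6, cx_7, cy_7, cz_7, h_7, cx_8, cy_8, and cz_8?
cx_1 = 5
cy_1 = 4
cz_1 = 3
r_1 = 1
cx_2 = 5
cy_2 = 3
cz_2 = 1
r_2 = 1
cx_3 = 1
cy_3 = 7
cz_3 = 2
cx_4 = 2
cz_4 = 4
r_4 = 1
cx_5 = 6
cy_5 = 1
cz_5 = 6
w_5 = 1
d_5 = 3
cx_6 = 7
cy_6 = 3
cz_6 = 1
cx_7 = 7
cy_7 = 2
cz_7 = 3
h_7 = 3
cx_8 = 2
cy_8 = 7
cz_8 = 2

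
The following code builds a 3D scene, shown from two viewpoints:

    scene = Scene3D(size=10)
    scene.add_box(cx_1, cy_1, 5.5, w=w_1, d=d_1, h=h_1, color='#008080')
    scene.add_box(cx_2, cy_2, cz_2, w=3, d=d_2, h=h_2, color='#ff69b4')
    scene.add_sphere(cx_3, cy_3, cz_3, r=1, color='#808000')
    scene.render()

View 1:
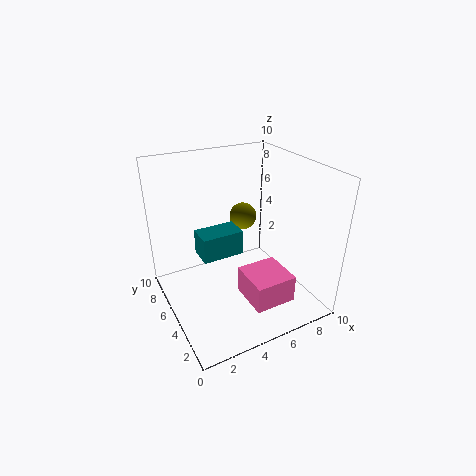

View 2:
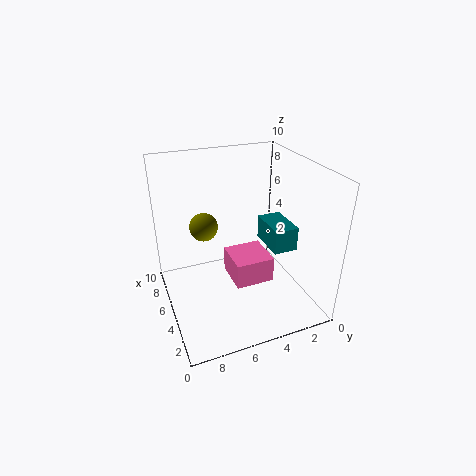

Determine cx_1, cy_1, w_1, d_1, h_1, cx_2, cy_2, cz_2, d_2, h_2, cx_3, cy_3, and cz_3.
cx_1 = 1.5
cy_1 = 2.5
w_1 = 2.5
d_1 = 1.5
h_1 = 1.5
cx_2 = 5
cy_2 = 2
cz_2 = 0.5
d_2 = 3
h_2 = 2
cx_3 = 6.5
cy_3 = 7
cz_3 = 5.5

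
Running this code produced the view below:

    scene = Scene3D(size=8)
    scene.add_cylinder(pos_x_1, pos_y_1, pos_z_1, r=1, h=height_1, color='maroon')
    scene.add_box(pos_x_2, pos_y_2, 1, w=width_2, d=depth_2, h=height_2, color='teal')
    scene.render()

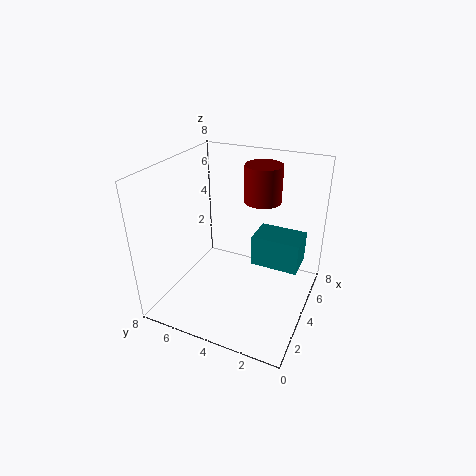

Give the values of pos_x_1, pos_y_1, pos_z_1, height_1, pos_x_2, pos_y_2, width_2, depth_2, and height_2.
pos_x_1 = 5
pos_y_1 = 3
pos_z_1 = 6
height_1 = 2
pos_x_2 = 6
pos_y_2 = 1
width_2 = 2
depth_2 = 3
height_2 = 2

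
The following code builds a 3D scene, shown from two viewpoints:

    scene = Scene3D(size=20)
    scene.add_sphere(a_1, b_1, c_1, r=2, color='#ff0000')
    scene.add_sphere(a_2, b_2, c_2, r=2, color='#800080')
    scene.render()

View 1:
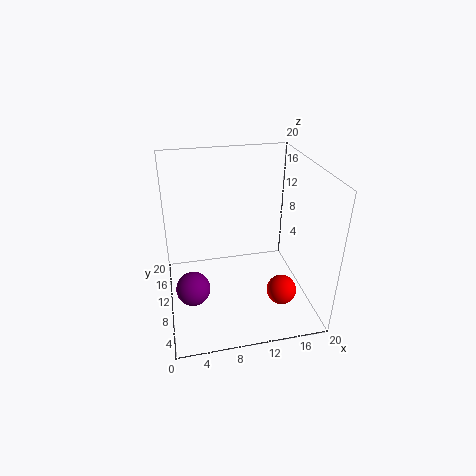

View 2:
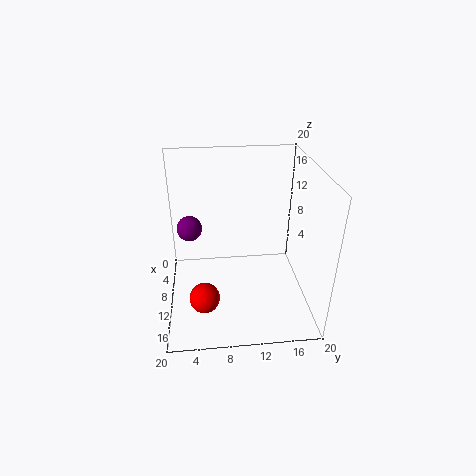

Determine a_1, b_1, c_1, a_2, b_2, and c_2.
a_1 = 15, b_1 = 5, c_1 = 4, a_2 = 3, b_2 = 3, c_2 = 8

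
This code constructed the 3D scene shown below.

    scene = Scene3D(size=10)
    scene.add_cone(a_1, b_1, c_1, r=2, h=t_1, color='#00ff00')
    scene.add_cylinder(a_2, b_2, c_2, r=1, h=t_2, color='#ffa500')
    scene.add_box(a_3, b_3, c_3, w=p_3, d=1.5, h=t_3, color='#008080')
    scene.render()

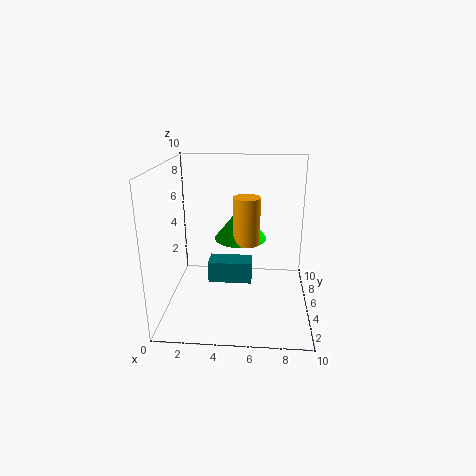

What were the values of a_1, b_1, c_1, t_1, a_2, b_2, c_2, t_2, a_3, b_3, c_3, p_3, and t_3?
a_1 = 5; b_1 = 7.5; c_1 = 4; t_1 = 2.5; a_2 = 5.5; b_2 = 6.5; c_2 = 4; t_2 = 3.5; a_3 = 3; b_3 = 4; c_3 = 2; p_3 = 3; t_3 = 1.5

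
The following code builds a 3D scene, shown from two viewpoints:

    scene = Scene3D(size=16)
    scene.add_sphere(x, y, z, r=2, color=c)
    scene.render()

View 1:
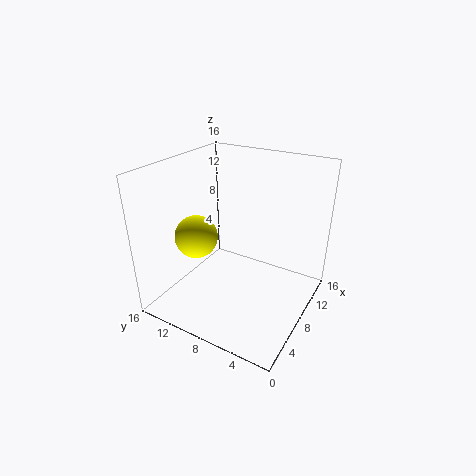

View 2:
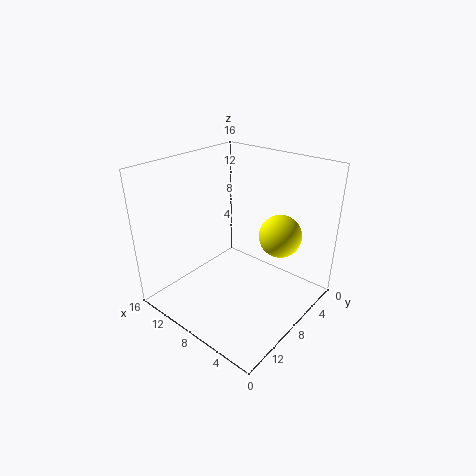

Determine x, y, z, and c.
x = 2
y = 9
z = 10.75
c = 'yellow'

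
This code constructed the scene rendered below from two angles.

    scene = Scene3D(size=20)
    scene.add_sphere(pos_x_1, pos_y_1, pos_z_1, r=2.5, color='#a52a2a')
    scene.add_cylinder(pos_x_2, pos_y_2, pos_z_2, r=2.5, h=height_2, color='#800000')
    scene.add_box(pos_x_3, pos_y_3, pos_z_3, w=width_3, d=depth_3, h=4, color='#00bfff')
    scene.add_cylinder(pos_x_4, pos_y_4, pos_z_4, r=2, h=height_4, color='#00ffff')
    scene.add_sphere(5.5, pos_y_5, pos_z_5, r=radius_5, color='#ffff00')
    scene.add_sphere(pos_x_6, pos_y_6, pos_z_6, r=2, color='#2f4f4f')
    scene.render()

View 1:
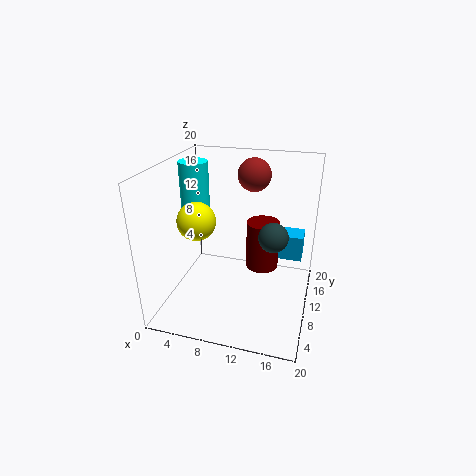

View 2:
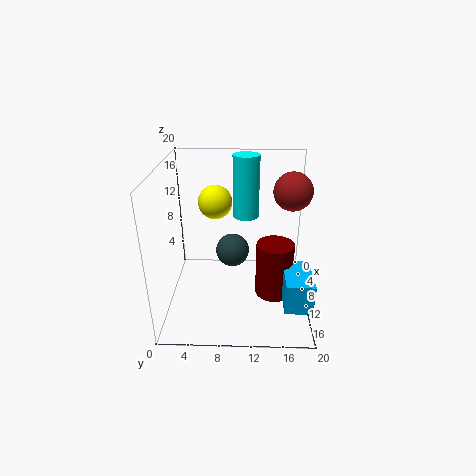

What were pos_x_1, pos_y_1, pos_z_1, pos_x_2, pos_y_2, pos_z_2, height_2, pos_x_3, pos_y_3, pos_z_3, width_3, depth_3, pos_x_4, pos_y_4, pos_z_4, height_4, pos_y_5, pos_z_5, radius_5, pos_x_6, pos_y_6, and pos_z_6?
pos_x_1 = 10.5; pos_y_1 = 17; pos_z_1 = 17; pos_x_2 = 12.5; pos_y_2 = 15; pos_z_2 = 3; height_2 = 7.5; pos_x_3 = 12.5; pos_y_3 = 16; pos_z_3 = 4; width_3 = 6; depth_3 = 3.5; pos_x_4 = 3.5; pos_y_4 = 11; pos_z_4 = 10.5; height_4 = 9.5; pos_y_5 = 6.5; pos_z_5 = 13.5; radius_5 = 2.5; pos_x_6 = 15; pos_y_6 = 9.5; pos_z_6 = 11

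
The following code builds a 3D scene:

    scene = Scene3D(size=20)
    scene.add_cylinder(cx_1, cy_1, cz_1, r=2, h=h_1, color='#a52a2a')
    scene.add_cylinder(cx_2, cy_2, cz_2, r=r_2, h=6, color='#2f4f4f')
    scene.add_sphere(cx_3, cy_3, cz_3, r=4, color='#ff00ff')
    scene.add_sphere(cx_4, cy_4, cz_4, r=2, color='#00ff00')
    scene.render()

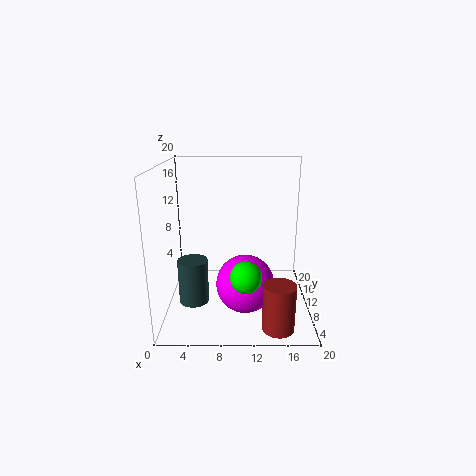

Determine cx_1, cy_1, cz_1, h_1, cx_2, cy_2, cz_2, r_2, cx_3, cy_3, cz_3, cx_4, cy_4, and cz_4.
cx_1 = 15
cy_1 = 2
cz_1 = 1
h_1 = 6
cx_2 = 4
cy_2 = 7
cz_2 = 2
r_2 = 2
cx_3 = 11
cy_3 = 8
cz_3 = 4
cx_4 = 11
cy_4 = 4
cz_4 = 7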